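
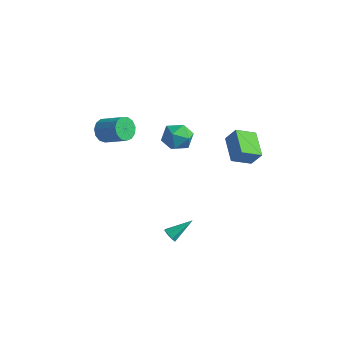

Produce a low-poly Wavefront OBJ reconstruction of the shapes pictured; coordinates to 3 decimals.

v 3.502 -0.246 1.176
v 2.262 0.947 1.706
v 4.22 0.786 0.537
v 2.98 1.978 1.068
v 4.1 -0.058 2.152
v 2.86 1.134 2.683
v 4.818 0.973 1.514
v 3.578 2.166 2.044
v -4.572 -1.647 0.735
v -4.145 -1.633 0.012
v -2.641 -1.538 0.902
v -3.068 -1.553 1.625
v -4.238 -1.182 0.121
v -2.734 -1.087 1.011
v -4.437 -0.879 0.425
v -2.933 -0.784 1.315
v -4.679 -0.819 0.827
v -3.175 -0.725 1.717
v -4.887 -1.023 1.2
v -3.383 -0.928 2.091
v -4.995 -1.425 1.426
v -3.491 -1.33 2.316
v -4.969 -1.898 1.432
v -3.465 -1.803 2.322
v -4.816 -2.291 1.217
v -3.313 -2.196 2.107
v -4.587 -2.48 0.848
v -3.083 -2.385 1.739
v -4.352 -2.404 0.444
v -2.848 -2.309 1.334
v -4.187 -2.089 0.132
v -2.684 -1.994 1.022
v -2.193 2.609 -0.617
v -1.124 2.566 -0.785
v -2.296 0.874 -0.835
v -1.227 0.831 -1.003
v -1.612 1.068 -0.019
v -1.547 2.141 0.116
v -1.873 1.299 -1.736
v -1.808 2.372 -1.601
v -0.926 1.757 -1.477
v -0.764 1.614 -0.415
v -2.656 1.826 -1.205
v -2.494 1.683 -0.143
v 1.587 -3.549 -4.382
v 1.886 -3.423 -4.801
v 2.313 -2.331 -3.498
v 1.536 -3.219 -4.794
v 1.215 -3.208 -4.545
v 1.113 -3.397 -4.201
v 1.288 -3.675 -3.963
v 1.639 -3.878 -3.97
v 1.959 -3.889 -4.219
v 2.062 -3.7 -4.563
f 2 4 1
f 5 2 1
f 1 4 3
f 3 5 1
f 2 8 4
f 6 2 5
f 6 8 2
f 4 8 3
f 7 5 3
f 3 8 7
f 7 6 5
f 8 6 7
f 10 9 13
f 10 13 11
f 11 13 14
f 11 14 12
f 13 9 15
f 13 15 14
f 14 15 16
f 14 16 12
f 15 9 17
f 15 17 16
f 16 17 18
f 16 18 12
f 17 9 19
f 17 19 18
f 18 19 20
f 18 20 12
f 19 9 21
f 19 21 20
f 20 21 22
f 20 22 12
f 21 9 23
f 21 23 22
f 22 23 24
f 22 24 12
f 23 9 25
f 23 25 24
f 24 25 26
f 24 26 12
f 25 9 27
f 25 27 26
f 26 27 28
f 26 28 12
f 27 9 29
f 27 29 28
f 28 29 30
f 28 30 12
f 29 9 31
f 29 31 30
f 30 31 32
f 30 32 12
f 31 9 10
f 31 10 32
f 32 10 11
f 32 11 12
f 33 44 38
f 33 38 34
f 33 34 40
f 33 40 43
f 33 43 44
f 34 38 42
f 38 44 37
f 44 43 35
f 43 40 39
f 40 34 41
f 36 42 37
f 36 37 35
f 36 35 39
f 36 39 41
f 36 41 42
f 37 42 38
f 35 37 44
f 39 35 43
f 41 39 40
f 42 41 34
f 46 45 48
f 46 48 47
f 48 45 49
f 48 49 47
f 49 45 50
f 49 50 47
f 50 45 51
f 50 51 47
f 51 45 52
f 51 52 47
f 52 45 53
f 52 53 47
f 53 45 54
f 53 54 47
f 54 45 46
f 54 46 47



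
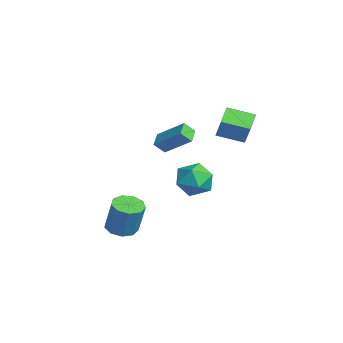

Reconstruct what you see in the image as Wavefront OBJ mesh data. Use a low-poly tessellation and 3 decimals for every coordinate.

v -0.111 1.869 2.077
v -1.13 2.478 2.653
v 0.489 3.278 1.648
v -0.531 3.887 2.224
v 0.651 1.933 3.356
v -0.369 2.542 3.932
v 1.25 3.342 2.927
v 0.231 3.951 3.503
v -1.201 -2.98 -4.654
v -0.615 -3.698 -4.733
v -0.033 -3.437 -2.785
v -0.619 -2.72 -2.706
v -0.32 -3.158 -4.894
v 0.262 -2.897 -2.945
v -0.437 -2.534 -4.942
v 0.145 -2.274 -2.994
v -0.912 -2.12 -4.856
v -0.33 -1.859 -2.907
v -1.522 -2.108 -4.675
v -0.94 -1.847 -2.727
v -1.982 -2.504 -4.485
v -1.4 -2.243 -2.536
v -2.076 -3.123 -4.374
v -1.494 -2.863 -2.425
v -1.761 -3.676 -4.394
v -1.179 -3.415 -2.446
v -1.184 -3.903 -4.536
v -0.602 -3.642 -2.587
v -0.243 -0.833 1.093
v -0.26 -1.434 1.708
v -1.034 -0.433 1.461
v -1.051 -1.034 2.076
v 0.871 0.314 2.244
v 0.854 -0.287 2.859
v 0.08 0.714 2.612
v 0.063 0.113 3.227
v -3.637 1.468 -2.146
v -2.925 2.468 -2.226
v -2.015 0.312 -2.154
v -1.303 1.312 -2.234
v -1.928 1.083 -1.199
v -2.93 1.797 -1.194
v -2.01 0.983 -3.186
v -3.012 1.697 -3.181
v -1.919 2.168 -2.868
v -1.869 2.23 -1.641
v -3.071 0.55 -2.739
v -3.021 0.612 -1.512
f 2 4 1
f 5 2 1
f 1 4 3
f 3 5 1
f 2 8 4
f 6 2 5
f 6 8 2
f 4 8 3
f 7 5 3
f 3 8 7
f 7 6 5
f 8 6 7
f 10 9 13
f 10 13 11
f 11 13 14
f 11 14 12
f 13 9 15
f 13 15 14
f 14 15 16
f 14 16 12
f 15 9 17
f 15 17 16
f 16 17 18
f 16 18 12
f 17 9 19
f 17 19 18
f 18 19 20
f 18 20 12
f 19 9 21
f 19 21 20
f 20 21 22
f 20 22 12
f 21 9 23
f 21 23 22
f 22 23 24
f 22 24 12
f 23 9 25
f 23 25 24
f 24 25 26
f 24 26 12
f 25 9 27
f 25 27 26
f 26 27 28
f 26 28 12
f 27 9 10
f 27 10 28
f 28 10 11
f 28 11 12
f 30 32 29
f 33 30 29
f 29 32 31
f 31 33 29
f 30 36 32
f 34 30 33
f 34 36 30
f 32 36 31
f 35 33 31
f 31 36 35
f 35 34 33
f 36 34 35
f 37 48 42
f 37 42 38
f 37 38 44
f 37 44 47
f 37 47 48
f 38 42 46
f 42 48 41
f 48 47 39
f 47 44 43
f 44 38 45
f 40 46 41
f 40 41 39
f 40 39 43
f 40 43 45
f 40 45 46
f 41 46 42
f 39 41 48
f 43 39 47
f 45 43 44
f 46 45 38



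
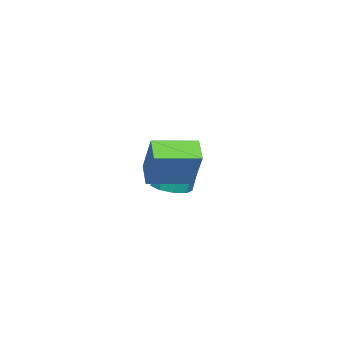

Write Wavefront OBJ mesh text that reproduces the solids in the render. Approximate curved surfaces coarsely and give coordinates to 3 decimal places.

v -2.494 1.991 -3.95
v -2.05 1.469 -3.811
v -2.221 1.706 -2.371
v -2.666 2.229 -2.51
v -1.81 1.881 -3.851
v -1.982 2.119 -2.41
v -1.891 2.345 -3.937
v -2.062 2.583 -2.496
v -2.254 2.644 -4.029
v -2.425 2.881 -2.589
v -2.729 2.637 -4.085
v -2.9 2.874 -2.644
v -3.095 2.328 -4.077
v -3.266 2.565 -2.637
v -3.18 1.861 -4.01
v -3.351 2.099 -2.57
v -2.944 1.456 -3.915
v -3.115 1.693 -2.475
v -2.498 1.3 -3.837
v -2.669 1.538 -2.396
v 1.134 2.791 -2.454
v 0.53 2.411 -1.974
v 0.304 3.989 -2.551
v -0.3 3.608 -2.071
v 1.84 3.392 -1.089
v 1.236 3.011 -0.609
v 1.01 4.589 -1.186
v 0.406 4.209 -0.706
f 2 1 5
f 2 5 3
f 3 5 6
f 3 6 4
f 5 1 7
f 5 7 6
f 6 7 8
f 6 8 4
f 7 1 9
f 7 9 8
f 8 9 10
f 8 10 4
f 9 1 11
f 9 11 10
f 10 11 12
f 10 12 4
f 11 1 13
f 11 13 12
f 12 13 14
f 12 14 4
f 13 1 15
f 13 15 14
f 14 15 16
f 14 16 4
f 15 1 17
f 15 17 16
f 16 17 18
f 16 18 4
f 17 1 19
f 17 19 18
f 18 19 20
f 18 20 4
f 19 1 2
f 19 2 20
f 20 2 3
f 20 3 4
f 22 24 21
f 25 22 21
f 21 24 23
f 23 25 21
f 22 28 24
f 26 22 25
f 26 28 22
f 24 28 23
f 27 25 23
f 23 28 27
f 27 26 25
f 28 26 27



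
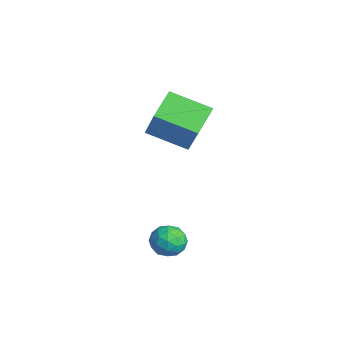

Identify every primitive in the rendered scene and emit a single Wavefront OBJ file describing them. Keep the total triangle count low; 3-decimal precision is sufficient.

v 1.044 0.073 -0.079
v 1.657 -0.174 0.389
v 1.383 -0.806 -0.989
v 1.996 -1.053 -0.521
v 1.232 -1.204 -0.3
v 1.022 -0.661 0.262
v 2.018 -0.319 -0.862
v 1.808 0.224 -0.3
v 2.259 -0.417 -0.095
v 1.773 -0.964 0.252
v 1.267 -0.016 -0.852
v 0.781 -0.563 -0.505
v 1.32 0.027 0.235
v 1.72 -1.007 -0.835
v 1.27 -1.095 -0.705
v 1.63 -1.241 -0.43
v 0.947 -0.259 0.16
v 1.308 -0.405 0.435
v 1.058 -1.01 0.03
v 1.732 -0.575 -1.035
v 2.093 -0.721 -0.76
v 1.41 0.261 -0.17
v 1.77 0.115 0.105
v 1.982 0.03 -0.63
v 2.034 -0.261 0.225
v 2.234 -0.778 -0.309
v 2.247 -0.347 -0.51
v 2.124 -0.027 -0.179
v 1.749 -0.583 0.429
v 1.948 -1.1 -0.106
v 1.499 -1.188 0.024
v 1.376 -0.869 0.355
v 2.103 -0.725 0.145
v 1.092 0.12 -0.494
v 1.291 -0.397 -1.029
v 1.664 -0.111 -0.955
v 1.541 0.208 -0.624
v 0.806 -0.202 -0.291
v 1.006 -0.719 -0.825
v 0.916 -0.953 -0.421
v 0.793 -0.633 -0.09
v 0.937 -0.255 -0.745
v -2.487 1.836 2.047
v -3.563 0.314 2.772
v -3.475 2.861 2.733
v -4.55 1.338 3.459
v -1.31 1.822 3.761
v -2.385 0.299 4.487
v -2.297 2.846 4.448
v -3.373 1.324 5.173
f 1 38 17
f 38 12 41
f 17 41 6
f 38 41 17
f 1 17 13
f 17 6 18
f 13 18 2
f 17 18 13
f 1 13 22
f 13 2 23
f 22 23 8
f 13 23 22
f 1 22 34
f 22 8 37
f 34 37 11
f 22 37 34
f 1 34 38
f 34 11 42
f 38 42 12
f 34 42 38
f 2 18 29
f 18 6 32
f 29 32 10
f 18 32 29
f 6 41 19
f 41 12 40
f 19 40 5
f 41 40 19
f 12 42 39
f 42 11 35
f 39 35 3
f 42 35 39
f 11 37 36
f 37 8 24
f 36 24 7
f 37 24 36
f 8 23 28
f 23 2 25
f 28 25 9
f 23 25 28
f 4 30 16
f 30 10 31
f 16 31 5
f 30 31 16
f 4 16 14
f 16 5 15
f 14 15 3
f 16 15 14
f 4 14 21
f 14 3 20
f 21 20 7
f 14 20 21
f 4 21 26
f 21 7 27
f 26 27 9
f 21 27 26
f 4 26 30
f 26 9 33
f 30 33 10
f 26 33 30
f 5 31 19
f 31 10 32
f 19 32 6
f 31 32 19
f 3 15 39
f 15 5 40
f 39 40 12
f 15 40 39
f 7 20 36
f 20 3 35
f 36 35 11
f 20 35 36
f 9 27 28
f 27 7 24
f 28 24 8
f 27 24 28
f 10 33 29
f 33 9 25
f 29 25 2
f 33 25 29
f 44 46 43
f 47 44 43
f 43 46 45
f 45 47 43
f 44 50 46
f 48 44 47
f 48 50 44
f 46 50 45
f 49 47 45
f 45 50 49
f 49 48 47
f 50 48 49



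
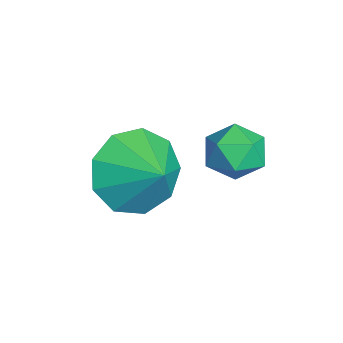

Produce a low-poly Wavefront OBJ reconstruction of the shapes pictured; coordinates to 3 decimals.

v 2.366 -4.209 -2.108
v 3.045 -4.694 -2.677
v 3.174 -3.731 -1.552
v 2.885 -4.087 -2.966
v 2.482 -3.537 -2.853
v 2.025 -3.302 -2.392
v 1.728 -3.491 -1.797
v 1.729 -4.016 -1.348
v 2.029 -4.631 -1.254
v 2.487 -5.049 -1.56
v 2.888 -5.074 -2.122
v 3.195 -2.421 -0.382
v 3.607 -1.936 -0.197
v 4.033 -3.064 -0.563
v 4.445 -2.579 -0.378
v 4.056 -2.872 0.071
v 3.538 -2.474 0.183
v 4.102 -2.526 -0.943
v 3.584 -2.128 -0.831
v 4.168 -2.001 -0.544
v 4.139 -2.215 0.082
v 3.501 -2.785 -0.842
v 3.472 -2.999 -0.216
f 2 1 4
f 2 4 3
f 4 1 5
f 4 5 3
f 5 1 6
f 5 6 3
f 6 1 7
f 6 7 3
f 7 1 8
f 7 8 3
f 8 1 9
f 8 9 3
f 9 1 10
f 9 10 3
f 10 1 11
f 10 11 3
f 11 1 2
f 11 2 3
f 12 23 17
f 12 17 13
f 12 13 19
f 12 19 22
f 12 22 23
f 13 17 21
f 17 23 16
f 23 22 14
f 22 19 18
f 19 13 20
f 15 21 16
f 15 16 14
f 15 14 18
f 15 18 20
f 15 20 21
f 16 21 17
f 14 16 23
f 18 14 22
f 20 18 19
f 21 20 13



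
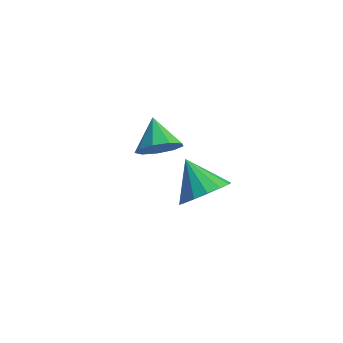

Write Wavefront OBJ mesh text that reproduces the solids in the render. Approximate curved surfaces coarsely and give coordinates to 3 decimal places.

v 0.609 0.42 2.24
v 1.084 0.972 2.768
v -0.489 0.54 3.1
v 0.873 1.251 2.461
v 0.592 1.308 2.094
v 0.315 1.126 1.766
v 0.117 0.756 1.565
v 0.05 0.295 1.545
v 0.134 -0.132 1.711
v 0.344 -0.412 2.019
v 0.626 -0.468 2.385
v 0.903 -0.287 2.713
v 1.101 0.084 2.914
v 1.167 0.544 2.934
v -3.269 1.767 0.571
v -2.781 1.807 1.254
v -4.231 2.273 1.229
v -2.734 2.292 0.95
v -2.937 2.532 0.469
v -3.295 2.413 0.035
v -3.641 1.992 -0.147
v -3.813 1.466 0.007
v -3.731 1.081 0.425
v -3.432 1.016 0.911
v -3.057 1.303 1.239
f 2 1 4
f 2 4 3
f 4 1 5
f 4 5 3
f 5 1 6
f 5 6 3
f 6 1 7
f 6 7 3
f 7 1 8
f 7 8 3
f 8 1 9
f 8 9 3
f 9 1 10
f 9 10 3
f 10 1 11
f 10 11 3
f 11 1 12
f 11 12 3
f 12 1 13
f 12 13 3
f 13 1 14
f 13 14 3
f 14 1 2
f 14 2 3
f 16 15 18
f 16 18 17
f 18 15 19
f 18 19 17
f 19 15 20
f 19 20 17
f 20 15 21
f 20 21 17
f 21 15 22
f 21 22 17
f 22 15 23
f 22 23 17
f 23 15 24
f 23 24 17
f 24 15 25
f 24 25 17
f 25 15 16
f 25 16 17



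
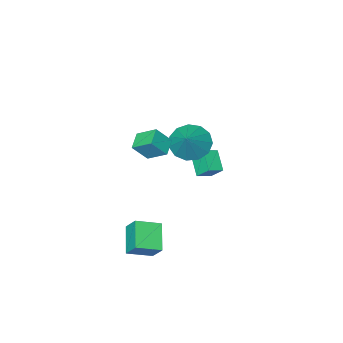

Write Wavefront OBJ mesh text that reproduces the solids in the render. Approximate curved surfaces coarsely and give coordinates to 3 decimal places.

v 0.361 0.877 2.979
v -0.027 1.689 3.558
v 0.979 1.382 2.687
v 0.591 2.194 3.265
v 0.949 0.606 3.755
v 0.561 1.418 4.333
v 1.567 1.111 3.462
v 1.179 1.923 4.041
v -4.3 -1.515 -1.322
v -4.495 -0.919 -0.663
v -3.945 -0.661 -1.989
v -4.14 -0.065 -1.329
v -3.56 -1.595 -1.031
v -3.755 -0.999 -0.371
v -3.205 -0.741 -1.697
v -3.4 -0.145 -1.038
v 0.747 1.36 -1.975
v 0.718 1.986 -1.196
v 1.441 2.319 -2.721
v 1.412 2.946 -1.942
v 1.788 0.914 -1.578
v 1.759 1.541 -0.799
v 2.482 1.874 -2.324
v 2.453 2.5 -1.545
v -2.413 -0.171 1.241
v -1.635 -0.236 0.682
v -1.607 0.571 2.279
v -1.883 0.225 0.546
v -2.3 0.56 0.629
v -2.752 0.663 0.907
v -3.097 0.501 1.291
v -3.225 0.125 1.659
v -3.095 -0.344 1.895
v -2.749 -0.759 1.922
v -2.296 -0.987 1.734
v -1.881 -0.956 1.389
v -1.634 -0.676 0.997
f 2 4 1
f 5 2 1
f 1 4 3
f 3 5 1
f 2 8 4
f 6 2 5
f 6 8 2
f 4 8 3
f 7 5 3
f 3 8 7
f 7 6 5
f 8 6 7
f 10 12 9
f 13 10 9
f 9 12 11
f 11 13 9
f 10 16 12
f 14 10 13
f 14 16 10
f 12 16 11
f 15 13 11
f 11 16 15
f 15 14 13
f 16 14 15
f 18 20 17
f 21 18 17
f 17 20 19
f 19 21 17
f 18 24 20
f 22 18 21
f 22 24 18
f 20 24 19
f 23 21 19
f 19 24 23
f 23 22 21
f 24 22 23
f 26 25 28
f 26 28 27
f 28 25 29
f 28 29 27
f 29 25 30
f 29 30 27
f 30 25 31
f 30 31 27
f 31 25 32
f 31 32 27
f 32 25 33
f 32 33 27
f 33 25 34
f 33 34 27
f 34 25 35
f 34 35 27
f 35 25 36
f 35 36 27
f 36 25 37
f 36 37 27
f 37 25 26
f 37 26 27



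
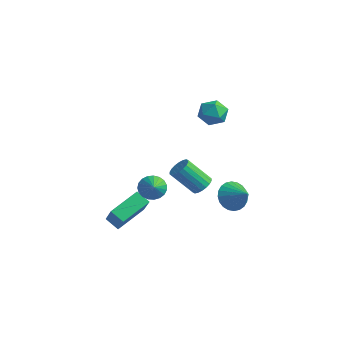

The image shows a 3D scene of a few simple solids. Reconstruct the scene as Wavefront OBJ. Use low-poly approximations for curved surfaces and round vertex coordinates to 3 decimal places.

v 2.305 3.011 -4.184
v 2.798 2.573 -4.988
v 3.595 2.869 -3.316
v 2.882 2.965 -5.048
v 2.878 3.365 -4.977
v 2.787 3.71 -4.784
v 2.622 3.949 -4.501
v 2.41 4.046 -4.169
v 2.181 3.984 -3.839
v 1.972 3.775 -3.562
v 1.813 3.449 -3.379
v 1.729 3.057 -3.319
v 1.733 2.657 -3.391
v 1.824 2.312 -3.583
v 1.989 2.073 -3.866
v 2.201 1.976 -4.198
v 2.43 2.038 -4.528
v 2.639 2.247 -4.805
v 0.432 -4.388 -3.991
v -0.377 -4.519 -3.472
v 0.59 -2.507 -3.272
v -0.219 -2.638 -2.754
v 1.519 -5.062 -2.466
v 0.71 -5.193 -1.948
v 1.677 -3.181 -1.748
v 0.868 -3.312 -1.229
v 1.663 -2.94 -0.711
v 2.055 -3.21 -1.367
v 2.437 -3.62 0.031
v 2.228 -2.931 -1.292
v 2.303 -2.653 -1.116
v 2.267 -2.426 -0.871
v 2.128 -2.287 -0.598
v 1.907 -2.261 -0.344
v 1.645 -2.352 -0.154
v 1.385 -2.546 -0.061
v 1.174 -2.807 -0.079
v 1.047 -3.092 -0.207
v 1.026 -3.35 -0.423
v 1.116 -3.537 -0.688
v 1.3 -3.622 -0.957
v 1.547 -3.588 -1.183
v 1.814 -3.443 -1.329
v 1.221 1.89 3.29
v 1.789 2.137 4.005
v 2.291 0.923 2.775
v 2.859 1.17 3.49
v 2.072 0.672 3.661
v 1.411 1.27 3.979
v 2.669 1.79 2.801
v 2.008 2.388 3.119
v 2.684 2.076 3.703
v 2.315 1.385 4.235
v 1.765 1.675 2.545
v 1.396 0.984 3.077
v 0.545 2.356 -3.772
v 1.136 2.333 -3.345
v 0.046 1.541 -1.88
v -0.545 1.564 -2.308
v 1.011 2.625 -3.279
v -0.079 1.834 -1.815
v 0.794 2.865 -3.312
v -0.296 2.073 -1.847
v 0.528 3.003 -3.436
v -0.563 2.212 -1.971
v 0.264 3.013 -3.626
v -0.826 2.222 -2.161
v 0.057 2.893 -3.845
v -1.034 2.102 -2.381
v -0.054 2.667 -4.05
v -1.144 1.876 -2.586
v -0.046 2.379 -4.2
v -1.136 1.587 -2.735
v 0.079 2.086 -4.265
v -1.011 1.295 -2.801
v 0.296 1.847 -4.233
v -0.794 1.055 -2.768
v 0.563 1.708 -4.109
v -0.528 0.917 -2.644
v 0.826 1.698 -3.919
v -0.264 0.907 -2.454
v 1.034 1.818 -3.699
v -0.057 1.027 -2.235
v 1.144 2.044 -3.494
v 0.054 1.253 -2.03
f 2 1 4
f 2 4 3
f 4 1 5
f 4 5 3
f 5 1 6
f 5 6 3
f 6 1 7
f 6 7 3
f 7 1 8
f 7 8 3
f 8 1 9
f 8 9 3
f 9 1 10
f 9 10 3
f 10 1 11
f 10 11 3
f 11 1 12
f 11 12 3
f 12 1 13
f 12 13 3
f 13 1 14
f 13 14 3
f 14 1 15
f 14 15 3
f 15 1 16
f 15 16 3
f 16 1 17
f 16 17 3
f 17 1 18
f 17 18 3
f 18 1 2
f 18 2 3
f 20 22 19
f 23 20 19
f 19 22 21
f 21 23 19
f 20 26 22
f 24 20 23
f 24 26 20
f 22 26 21
f 25 23 21
f 21 26 25
f 25 24 23
f 26 24 25
f 28 27 30
f 28 30 29
f 30 27 31
f 30 31 29
f 31 27 32
f 31 32 29
f 32 27 33
f 32 33 29
f 33 27 34
f 33 34 29
f 34 27 35
f 34 35 29
f 35 27 36
f 35 36 29
f 36 27 37
f 36 37 29
f 37 27 38
f 37 38 29
f 38 27 39
f 38 39 29
f 39 27 40
f 39 40 29
f 40 27 41
f 40 41 29
f 41 27 42
f 41 42 29
f 42 27 43
f 42 43 29
f 43 27 28
f 43 28 29
f 44 55 49
f 44 49 45
f 44 45 51
f 44 51 54
f 44 54 55
f 45 49 53
f 49 55 48
f 55 54 46
f 54 51 50
f 51 45 52
f 47 53 48
f 47 48 46
f 47 46 50
f 47 50 52
f 47 52 53
f 48 53 49
f 46 48 55
f 50 46 54
f 52 50 51
f 53 52 45
f 57 56 60
f 57 60 58
f 58 60 61
f 58 61 59
f 60 56 62
f 60 62 61
f 61 62 63
f 61 63 59
f 62 56 64
f 62 64 63
f 63 64 65
f 63 65 59
f 64 56 66
f 64 66 65
f 65 66 67
f 65 67 59
f 66 56 68
f 66 68 67
f 67 68 69
f 67 69 59
f 68 56 70
f 68 70 69
f 69 70 71
f 69 71 59
f 70 56 72
f 70 72 71
f 71 72 73
f 71 73 59
f 72 56 74
f 72 74 73
f 73 74 75
f 73 75 59
f 74 56 76
f 74 76 75
f 75 76 77
f 75 77 59
f 76 56 78
f 76 78 77
f 77 78 79
f 77 79 59
f 78 56 80
f 78 80 79
f 79 80 81
f 79 81 59
f 80 56 82
f 80 82 81
f 81 82 83
f 81 83 59
f 82 56 84
f 82 84 83
f 83 84 85
f 83 85 59
f 84 56 57
f 84 57 85
f 85 57 58
f 85 58 59



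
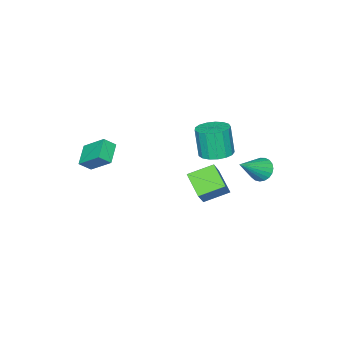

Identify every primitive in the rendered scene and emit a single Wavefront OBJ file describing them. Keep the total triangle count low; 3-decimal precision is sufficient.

v -2.332 -0.197 -4.608
v -2.891 -1.467 -3.716
v -3.523 0.744 -4.014
v -4.082 -0.527 -3.122
v -1.278 0.287 -3.258
v -1.837 -0.984 -2.366
v -2.469 1.227 -2.664
v -3.028 -0.043 -1.772
v -4.712 1.944 -2.202
v -4.324 1.573 -2.809
v -3.088 1.676 -0.998
v -4.236 1.895 -2.856
v -4.23 2.225 -2.79
v -4.308 2.507 -2.622
v -4.456 2.691 -2.382
v -4.648 2.746 -2.111
v -4.851 2.663 -1.855
v -5.03 2.455 -1.66
v -5.154 2.159 -1.558
v -5.202 1.825 -1.568
v -5.165 1.513 -1.688
v -5.05 1.274 -1.896
v -4.876 1.152 -2.157
v -4.674 1.167 -2.427
v -4.479 1.316 -2.657
v 2.799 -4.291 1.015
v 2.665 -2.955 2.106
v 2.273 -3.894 0.463
v 2.138 -2.558 1.554
v 3.862 -3.702 0.426
v 3.727 -2.366 1.517
v 3.335 -3.305 -0.126
v 3.201 -1.969 0.965
v -1.547 1.303 0.616
v -0.595 1.117 0.652
v -0.742 0.711 2.44
v -1.693 0.897 2.404
v -0.624 1.569 0.752
v -0.771 1.163 2.541
v -0.864 1.961 0.821
v -1.011 1.555 2.61
v -1.26 2.201 0.843
v -1.407 1.795 2.632
v -1.722 2.236 0.813
v -1.869 1.83 2.602
v -2.144 2.057 0.738
v -2.291 1.651 2.527
v -2.429 1.706 0.635
v -2.576 1.3 2.423
v -2.512 1.262 0.527
v -2.658 0.856 2.316
v -2.373 0.827 0.44
v -2.52 0.421 2.228
v -2.046 0.502 0.393
v -2.192 0.096 2.181
v -1.603 0.36 0.397
v -1.75 -0.046 2.186
v -1.148 0.434 0.451
v -1.295 0.028 2.24
v -0.785 0.707 0.543
v -0.931 0.301 2.332
f 2 4 1
f 5 2 1
f 1 4 3
f 3 5 1
f 2 8 4
f 6 2 5
f 6 8 2
f 4 8 3
f 7 5 3
f 3 8 7
f 7 6 5
f 8 6 7
f 10 9 12
f 10 12 11
f 12 9 13
f 12 13 11
f 13 9 14
f 13 14 11
f 14 9 15
f 14 15 11
f 15 9 16
f 15 16 11
f 16 9 17
f 16 17 11
f 17 9 18
f 17 18 11
f 18 9 19
f 18 19 11
f 19 9 20
f 19 20 11
f 20 9 21
f 20 21 11
f 21 9 22
f 21 22 11
f 22 9 23
f 22 23 11
f 23 9 24
f 23 24 11
f 24 9 25
f 24 25 11
f 25 9 10
f 25 10 11
f 27 29 26
f 30 27 26
f 26 29 28
f 28 30 26
f 27 33 29
f 31 27 30
f 31 33 27
f 29 33 28
f 32 30 28
f 28 33 32
f 32 31 30
f 33 31 32
f 35 34 38
f 35 38 36
f 36 38 39
f 36 39 37
f 38 34 40
f 38 40 39
f 39 40 41
f 39 41 37
f 40 34 42
f 40 42 41
f 41 42 43
f 41 43 37
f 42 34 44
f 42 44 43
f 43 44 45
f 43 45 37
f 44 34 46
f 44 46 45
f 45 46 47
f 45 47 37
f 46 34 48
f 46 48 47
f 47 48 49
f 47 49 37
f 48 34 50
f 48 50 49
f 49 50 51
f 49 51 37
f 50 34 52
f 50 52 51
f 51 52 53
f 51 53 37
f 52 34 54
f 52 54 53
f 53 54 55
f 53 55 37
f 54 34 56
f 54 56 55
f 55 56 57
f 55 57 37
f 56 34 58
f 56 58 57
f 57 58 59
f 57 59 37
f 58 34 60
f 58 60 59
f 59 60 61
f 59 61 37
f 60 34 35
f 60 35 61
f 61 35 36
f 61 36 37



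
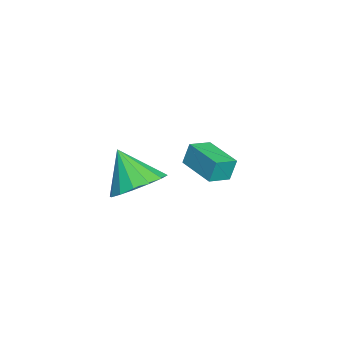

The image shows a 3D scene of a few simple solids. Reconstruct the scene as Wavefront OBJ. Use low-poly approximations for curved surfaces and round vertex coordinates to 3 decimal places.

v -0.396 -2.074 -0.035
v -0.512 -1.847 0.859
v -1.056 -1.451 -0.279
v -1.172 -1.224 0.615
v 0.712 -0.956 -0.175
v 0.596 -0.729 0.719
v 0.052 -0.333 -0.419
v -0.064 -0.106 0.475
v 3.533 -2.856 1.233
v 4.49 -2.812 1.687
v 2.947 -3.684 2.547
v 4.231 -2.359 1.857
v 3.785 -2.039 1.86
v 3.271 -1.938 1.695
v 2.828 -2.083 1.406
v 2.574 -2.435 1.07
v 2.576 -2.9 0.779
v 2.835 -3.353 0.609
v 3.281 -3.673 0.606
v 3.794 -3.774 0.771
v 4.238 -3.629 1.06
v 4.492 -3.277 1.396
f 2 4 1
f 5 2 1
f 1 4 3
f 3 5 1
f 2 8 4
f 6 2 5
f 6 8 2
f 4 8 3
f 7 5 3
f 3 8 7
f 7 6 5
f 8 6 7
f 10 9 12
f 10 12 11
f 12 9 13
f 12 13 11
f 13 9 14
f 13 14 11
f 14 9 15
f 14 15 11
f 15 9 16
f 15 16 11
f 16 9 17
f 16 17 11
f 17 9 18
f 17 18 11
f 18 9 19
f 18 19 11
f 19 9 20
f 19 20 11
f 20 9 21
f 20 21 11
f 21 9 22
f 21 22 11
f 22 9 10
f 22 10 11



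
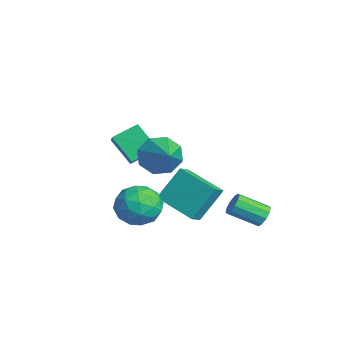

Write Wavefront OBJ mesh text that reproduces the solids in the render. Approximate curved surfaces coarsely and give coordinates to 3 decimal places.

v 0.246 0.795 -2.488
v 0.746 0.266 -2.05
v 0.071 1.914 -0.938
v 0.571 1.385 -0.5
v 1.909 1.875 -3.08
v 2.409 1.346 -2.642
v 1.734 2.994 -1.53
v 2.234 2.465 -1.092
v 2.863 4.472 -2.756
v 3.425 4.379 -2.567
v 2.959 3.094 -1.815
v 2.397 3.188 -2.004
v 3.253 4.589 -2.315
v 2.786 3.304 -1.563
v 2.932 4.755 -2.231
v 2.465 3.47 -1.479
v 2.585 4.813 -2.348
v 2.118 3.528 -1.596
v 2.344 4.74 -2.62
v 1.877 3.456 -1.868
v 2.301 4.566 -2.945
v 1.835 3.281 -2.193
v 2.474 4.356 -3.197
v 2.007 3.071 -2.445
v 2.795 4.19 -3.281
v 2.328 2.905 -2.529
v 3.142 4.132 -3.164
v 2.675 2.847 -2.412
v 3.383 4.204 -2.892
v 2.916 2.92 -2.14
v 1.803 0.113 1.179
v 2.215 -0.318 0.338
v 3.677 -0.013 2.161
v 2.271 0.469 0.333
v 2.053 1.047 0.822
v 1.688 1.078 1.521
v 1.391 0.544 2.019
v 1.335 -0.243 2.025
v 1.553 -0.821 1.535
v 1.917 -0.852 0.836
v -2.402 -0.04 -1.574
v -3.312 -0.687 -0.414
v -2.506 1.168 -0.982
v -3.417 0.521 0.178
v -0.603 -0.461 -0.398
v -1.514 -1.108 0.762
v -0.708 0.747 0.194
v -1.618 0.1 1.354
v 3.025 -0.105 -1.022
v 3.448 -0.82 -0.263
v 2.272 -1.5 -1.917
v 2.695 -2.215 -1.158
v 1.873 -1.506 -0.865
v 2.338 -0.643 -0.312
v 3.382 -1.677 -1.868
v 3.847 -0.814 -1.315
v 3.669 -1.791 -0.786
v 2.736 -1.685 -0.166
v 2.984 -0.635 -2.014
v 2.051 -0.529 -1.394
v 3.303 -0.34 -0.564
v 2.417 -1.98 -1.616
v 1.934 -1.563 -1.443
v 2.183 -1.983 -0.997
v 2.65 -0.236 -0.593
v 2.899 -0.656 -0.147
v 1.973 -1.059 -0.5
v 2.821 -1.664 -2.033
v 3.07 -2.084 -1.587
v 3.537 -0.337 -1.183
v 3.786 -0.757 -0.737
v 3.747 -1.261 -1.68
v 3.681 -1.331 -0.426
v 3.239 -2.151 -0.951
v 3.642 -1.835 -1.369
v 3.916 -1.328 -1.044
v 3.133 -1.269 -0.061
v 2.69 -2.089 -0.587
v 2.207 -1.672 -0.415
v 2.48 -1.165 -0.09
v 3.263 -1.84 -0.369
v 3.03 -0.231 -1.593
v 2.587 -1.051 -2.119
v 3.24 -1.155 -2.09
v 3.513 -0.648 -1.765
v 2.481 -0.169 -1.229
v 2.039 -0.989 -1.754
v 1.804 -0.992 -1.136
v 2.078 -0.485 -0.811
v 2.457 -0.48 -1.811
f 2 4 1
f 5 2 1
f 1 4 3
f 3 5 1
f 2 8 4
f 6 2 5
f 6 8 2
f 4 8 3
f 7 5 3
f 3 8 7
f 7 6 5
f 8 6 7
f 10 9 13
f 10 13 11
f 11 13 14
f 11 14 12
f 13 9 15
f 13 15 14
f 14 15 16
f 14 16 12
f 15 9 17
f 15 17 16
f 16 17 18
f 16 18 12
f 17 9 19
f 17 19 18
f 18 19 20
f 18 20 12
f 19 9 21
f 19 21 20
f 20 21 22
f 20 22 12
f 21 9 23
f 21 23 22
f 22 23 24
f 22 24 12
f 23 9 25
f 23 25 24
f 24 25 26
f 24 26 12
f 25 9 27
f 25 27 26
f 26 27 28
f 26 28 12
f 27 9 29
f 27 29 28
f 28 29 30
f 28 30 12
f 29 9 10
f 29 10 30
f 30 10 11
f 30 11 12
f 32 31 34
f 32 34 33
f 34 31 35
f 34 35 33
f 35 31 36
f 35 36 33
f 36 31 37
f 36 37 33
f 37 31 38
f 37 38 33
f 38 31 39
f 38 39 33
f 39 31 40
f 39 40 33
f 40 31 32
f 40 32 33
f 42 44 41
f 45 42 41
f 41 44 43
f 43 45 41
f 42 48 44
f 46 42 45
f 46 48 42
f 44 48 43
f 47 45 43
f 43 48 47
f 47 46 45
f 48 46 47
f 49 86 65
f 86 60 89
f 65 89 54
f 86 89 65
f 49 65 61
f 65 54 66
f 61 66 50
f 65 66 61
f 49 61 70
f 61 50 71
f 70 71 56
f 61 71 70
f 49 70 82
f 70 56 85
f 82 85 59
f 70 85 82
f 49 82 86
f 82 59 90
f 86 90 60
f 82 90 86
f 50 66 77
f 66 54 80
f 77 80 58
f 66 80 77
f 54 89 67
f 89 60 88
f 67 88 53
f 89 88 67
f 60 90 87
f 90 59 83
f 87 83 51
f 90 83 87
f 59 85 84
f 85 56 72
f 84 72 55
f 85 72 84
f 56 71 76
f 71 50 73
f 76 73 57
f 71 73 76
f 52 78 64
f 78 58 79
f 64 79 53
f 78 79 64
f 52 64 62
f 64 53 63
f 62 63 51
f 64 63 62
f 52 62 69
f 62 51 68
f 69 68 55
f 62 68 69
f 52 69 74
f 69 55 75
f 74 75 57
f 69 75 74
f 52 74 78
f 74 57 81
f 78 81 58
f 74 81 78
f 53 79 67
f 79 58 80
f 67 80 54
f 79 80 67
f 51 63 87
f 63 53 88
f 87 88 60
f 63 88 87
f 55 68 84
f 68 51 83
f 84 83 59
f 68 83 84
f 57 75 76
f 75 55 72
f 76 72 56
f 75 72 76
f 58 81 77
f 81 57 73
f 77 73 50
f 81 73 77



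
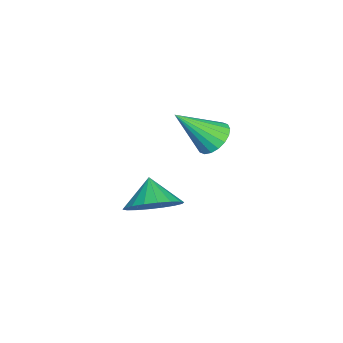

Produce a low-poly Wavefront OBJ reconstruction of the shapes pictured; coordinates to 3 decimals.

v -0.557 1.776 -1.086
v 0.089 1.804 -1.26
v -0.183 0.644 0.126
v 0.067 2.017 -1.053
v -0.078 2.183 -0.853
v -0.319 2.269 -0.699
v -0.607 2.257 -0.621
v -0.884 2.149 -0.636
v -1.097 1.968 -0.739
v -1.203 1.749 -0.911
v -1.181 1.536 -1.118
v -1.036 1.369 -1.318
v -0.795 1.284 -1.473
v -0.507 1.296 -1.55
v -0.23 1.403 -1.536
v -0.017 1.584 -1.432
v -0.22 -0.032 -4.285
v 0.178 0.584 -3.665
v -0.96 -0.308 -3.535
v -0.113 0.825 -3.864
v -0.426 0.896 -4.147
v -0.697 0.783 -4.457
v -0.874 0.509 -4.733
v -0.922 0.128 -4.92
v -0.83 -0.285 -4.981
v -0.617 -0.647 -4.905
v -0.326 -0.888 -4.706
v -0.013 -0.959 -4.423
v 0.258 -0.847 -4.113
v 0.435 -0.573 -3.838
v 0.483 -0.191 -3.65
v 0.391 0.221 -3.589
f 2 1 4
f 2 4 3
f 4 1 5
f 4 5 3
f 5 1 6
f 5 6 3
f 6 1 7
f 6 7 3
f 7 1 8
f 7 8 3
f 8 1 9
f 8 9 3
f 9 1 10
f 9 10 3
f 10 1 11
f 10 11 3
f 11 1 12
f 11 12 3
f 12 1 13
f 12 13 3
f 13 1 14
f 13 14 3
f 14 1 15
f 14 15 3
f 15 1 16
f 15 16 3
f 16 1 2
f 16 2 3
f 18 17 20
f 18 20 19
f 20 17 21
f 20 21 19
f 21 17 22
f 21 22 19
f 22 17 23
f 22 23 19
f 23 17 24
f 23 24 19
f 24 17 25
f 24 25 19
f 25 17 26
f 25 26 19
f 26 17 27
f 26 27 19
f 27 17 28
f 27 28 19
f 28 17 29
f 28 29 19
f 29 17 30
f 29 30 19
f 30 17 31
f 30 31 19
f 31 17 32
f 31 32 19
f 32 17 18
f 32 18 19



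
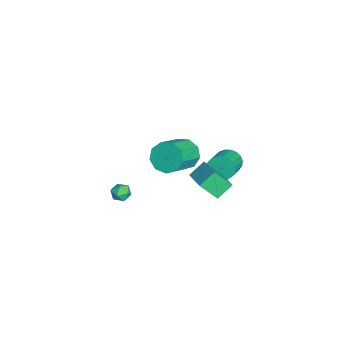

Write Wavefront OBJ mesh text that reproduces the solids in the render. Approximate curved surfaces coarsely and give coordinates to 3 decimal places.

v -3.544 0.687 -2.439
v -2.954 0.699 -3.367
v -1.305 -0.235 -2.329
v -1.896 -0.247 -1.401
v -2.838 1.334 -2.98
v -1.189 0.4 -1.942
v -3.052 1.666 -2.339
v -1.404 0.732 -1.302
v -3.497 1.54 -1.746
v -1.848 0.606 -0.709
v -3.964 1.015 -1.476
v -2.315 0.081 -0.439
v -4.234 0.337 -1.657
v -2.586 -0.597 -0.62
v -4.182 -0.178 -2.203
v -2.534 -1.112 -1.166
v -3.831 -0.288 -2.86
v -2.183 -1.222 -1.823
v -3.346 0.058 -3.319
v -1.698 -0.875 -2.282
v 3.3 1.219 1.592
v 2.774 1.994 2.31
v 3.361 2.192 0.587
v 2.834 2.966 1.305
v 5.106 1.814 2.275
v 4.579 2.588 2.993
v 5.166 2.786 1.27
v 4.64 3.561 1.988
v 0.283 -2.159 -2.927
v 0.694 -2.292 -2.424
v -0.014 -3.188 -2.956
v 0.397 -3.321 -2.453
v -0.146 -2.954 -2.351
v 0.038 -2.318 -2.332
v 0.642 -3.162 -3.048
v 0.826 -2.526 -3.029
v 0.915 -2.912 -2.499
v 0.429 -2.783 -2.068
v 0.251 -2.697 -3.312
v -0.235 -2.568 -2.881
v -0.163 3.32 -0.144
v 0.228 3.685 -0.778
v 1.834 3.266 -0.031
v 1.443 2.9 0.604
v 0.193 3.946 -0.556
v 1.798 3.527 0.192
v 0.096 4.099 -0.262
v 1.701 3.68 0.486
v -0.046 4.117 0.052
v 1.56 3.698 0.8
v -0.208 3.998 0.333
v 1.398 3.579 1.08
v -0.362 3.76 0.531
v 1.244 3.341 1.278
v -0.481 3.447 0.612
v 1.124 3.028 1.36
v -0.546 3.112 0.562
v 1.06 2.693 1.31
v -0.544 2.812 0.391
v 1.061 2.393 1.139
v -0.477 2.6 0.127
v 1.129 2.181 0.875
v -0.355 2.513 -0.184
v 1.251 2.094 0.564
v -0.199 2.565 -0.488
v 1.406 2.146 0.26
v -0.038 2.748 -0.732
v 1.567 2.328 0.016
v 0.102 3.029 -0.875
v 1.707 2.61 -0.127
v 0.196 3.361 -0.891
v 1.802 2.942 -0.143
f 2 1 5
f 2 5 3
f 3 5 6
f 3 6 4
f 5 1 7
f 5 7 6
f 6 7 8
f 6 8 4
f 7 1 9
f 7 9 8
f 8 9 10
f 8 10 4
f 9 1 11
f 9 11 10
f 10 11 12
f 10 12 4
f 11 1 13
f 11 13 12
f 12 13 14
f 12 14 4
f 13 1 15
f 13 15 14
f 14 15 16
f 14 16 4
f 15 1 17
f 15 17 16
f 16 17 18
f 16 18 4
f 17 1 19
f 17 19 18
f 18 19 20
f 18 20 4
f 19 1 2
f 19 2 20
f 20 2 3
f 20 3 4
f 22 24 21
f 25 22 21
f 21 24 23
f 23 25 21
f 22 28 24
f 26 22 25
f 26 28 22
f 24 28 23
f 27 25 23
f 23 28 27
f 27 26 25
f 28 26 27
f 29 40 34
f 29 34 30
f 29 30 36
f 29 36 39
f 29 39 40
f 30 34 38
f 34 40 33
f 40 39 31
f 39 36 35
f 36 30 37
f 32 38 33
f 32 33 31
f 32 31 35
f 32 35 37
f 32 37 38
f 33 38 34
f 31 33 40
f 35 31 39
f 37 35 36
f 38 37 30
f 42 41 45
f 42 45 43
f 43 45 46
f 43 46 44
f 45 41 47
f 45 47 46
f 46 47 48
f 46 48 44
f 47 41 49
f 47 49 48
f 48 49 50
f 48 50 44
f 49 41 51
f 49 51 50
f 50 51 52
f 50 52 44
f 51 41 53
f 51 53 52
f 52 53 54
f 52 54 44
f 53 41 55
f 53 55 54
f 54 55 56
f 54 56 44
f 55 41 57
f 55 57 56
f 56 57 58
f 56 58 44
f 57 41 59
f 57 59 58
f 58 59 60
f 58 60 44
f 59 41 61
f 59 61 60
f 60 61 62
f 60 62 44
f 61 41 63
f 61 63 62
f 62 63 64
f 62 64 44
f 63 41 65
f 63 65 64
f 64 65 66
f 64 66 44
f 65 41 67
f 65 67 66
f 66 67 68
f 66 68 44
f 67 41 69
f 67 69 68
f 68 69 70
f 68 70 44
f 69 41 71
f 69 71 70
f 70 71 72
f 70 72 44
f 71 41 42
f 71 42 72
f 72 42 43
f 72 43 44



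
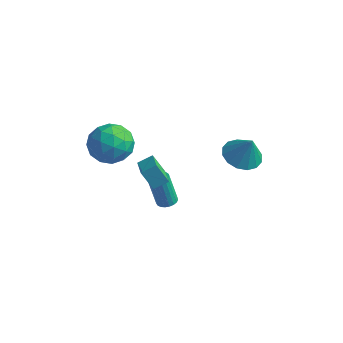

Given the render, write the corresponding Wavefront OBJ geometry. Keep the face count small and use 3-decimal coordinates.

v 0.541 1.566 -3.707
v 1.068 1.412 -3.595
v 0.645 1.26 -1.821
v 0.119 1.414 -1.933
v 1.079 1.643 -3.572
v 0.657 1.491 -1.798
v 0.998 1.861 -3.573
v 0.575 1.71 -1.799
v 0.838 2.028 -3.597
v 0.415 1.877 -1.823
v 0.626 2.115 -3.64
v 0.203 1.964 -1.866
v 0.4 2.107 -3.695
v -0.023 1.956 -1.921
v 0.198 2.006 -3.751
v -0.225 1.854 -1.977
v 0.056 1.828 -3.8
v -0.367 1.677 -2.026
v -0.003 1.605 -3.833
v -0.426 1.454 -2.059
v 0.033 1.375 -3.844
v -0.39 1.224 -2.071
v 0.157 1.178 -3.832
v -0.266 1.027 -2.058
v 0.347 1.049 -3.798
v -0.076 0.897 -2.024
v 0.571 1.008 -3.748
v 0.148 0.856 -1.974
v 0.79 1.064 -3.691
v 0.367 0.912 -1.917
v 0.965 1.207 -3.637
v 0.542 1.055 -1.863
v 3.559 3.699 0.051
v 4.47 4.085 -0.33
v 4.161 3.681 1.469
v 4.172 4.527 -0.198
v 3.711 4.747 0
v 3.208 4.686 0.213
v 2.8 4.361 0.382
v 2.595 3.858 0.462
v 2.649 3.313 0.433
v 2.946 2.871 0.301
v 3.408 2.651 0.102
v 3.91 2.712 -0.11
v 4.318 3.037 -0.279
v 4.523 3.54 -0.36
v -1.055 -1.804 3.641
v -0.417 -1.058 2.934
v 0.317 -3.182 3.426
v 0.955 -2.436 2.719
v 0.843 -2.202 3.9
v -0.005 -1.35 4.033
v -0.095 -2.89 2.327
v -0.943 -2.038 2.46
v 0.176 -1.729 2.122
v 0.756 -1.304 3.095
v -0.856 -2.936 3.265
v -0.276 -2.511 4.238
v -0.856 -1.31 3.307
v 0.756 -2.93 3.053
v 0.691 -2.792 3.748
v 1.066 -2.354 3.332
v -0.614 -1.482 3.952
v -0.239 -1.043 3.537
v 0.501 -1.716 4.105
v 0.139 -3.197 2.823
v 0.514 -2.758 2.408
v -1.166 -1.886 3.028
v -0.791 -1.448 2.612
v -0.601 -2.524 2.255
v -0.133 -1.266 2.414
v 0.674 -2.076 2.287
v 0.057 -2.343 2.057
v -0.442 -1.842 2.135
v 0.208 -1.016 2.985
v 1.014 -1.826 2.859
v 0.949 -1.689 3.553
v 0.45 -1.188 3.631
v 0.557 -1.411 2.508
v -1.114 -2.414 3.501
v -0.308 -3.224 3.375
v -0.55 -3.052 2.729
v -1.049 -2.551 2.807
v -0.774 -2.164 4.073
v 0.033 -2.974 3.946
v 0.342 -2.398 4.225
v -0.157 -1.897 4.303
v -0.657 -2.829 3.852
v 2.219 -1.797 0.684
v 1.601 -1.957 1.7
v 1.28 -0.832 0.265
v 0.662 -0.992 1.281
v 2.678 -1.188 1.059
v 2.06 -1.348 2.075
v 1.739 -0.223 0.64
v 1.121 -0.383 1.656
f 2 1 5
f 2 5 3
f 3 5 6
f 3 6 4
f 5 1 7
f 5 7 6
f 6 7 8
f 6 8 4
f 7 1 9
f 7 9 8
f 8 9 10
f 8 10 4
f 9 1 11
f 9 11 10
f 10 11 12
f 10 12 4
f 11 1 13
f 11 13 12
f 12 13 14
f 12 14 4
f 13 1 15
f 13 15 14
f 14 15 16
f 14 16 4
f 15 1 17
f 15 17 16
f 16 17 18
f 16 18 4
f 17 1 19
f 17 19 18
f 18 19 20
f 18 20 4
f 19 1 21
f 19 21 20
f 20 21 22
f 20 22 4
f 21 1 23
f 21 23 22
f 22 23 24
f 22 24 4
f 23 1 25
f 23 25 24
f 24 25 26
f 24 26 4
f 25 1 27
f 25 27 26
f 26 27 28
f 26 28 4
f 27 1 29
f 27 29 28
f 28 29 30
f 28 30 4
f 29 1 31
f 29 31 30
f 30 31 32
f 30 32 4
f 31 1 2
f 31 2 32
f 32 2 3
f 32 3 4
f 34 33 36
f 34 36 35
f 36 33 37
f 36 37 35
f 37 33 38
f 37 38 35
f 38 33 39
f 38 39 35
f 39 33 40
f 39 40 35
f 40 33 41
f 40 41 35
f 41 33 42
f 41 42 35
f 42 33 43
f 42 43 35
f 43 33 44
f 43 44 35
f 44 33 45
f 44 45 35
f 45 33 46
f 45 46 35
f 46 33 34
f 46 34 35
f 47 84 63
f 84 58 87
f 63 87 52
f 84 87 63
f 47 63 59
f 63 52 64
f 59 64 48
f 63 64 59
f 47 59 68
f 59 48 69
f 68 69 54
f 59 69 68
f 47 68 80
f 68 54 83
f 80 83 57
f 68 83 80
f 47 80 84
f 80 57 88
f 84 88 58
f 80 88 84
f 48 64 75
f 64 52 78
f 75 78 56
f 64 78 75
f 52 87 65
f 87 58 86
f 65 86 51
f 87 86 65
f 58 88 85
f 88 57 81
f 85 81 49
f 88 81 85
f 57 83 82
f 83 54 70
f 82 70 53
f 83 70 82
f 54 69 74
f 69 48 71
f 74 71 55
f 69 71 74
f 50 76 62
f 76 56 77
f 62 77 51
f 76 77 62
f 50 62 60
f 62 51 61
f 60 61 49
f 62 61 60
f 50 60 67
f 60 49 66
f 67 66 53
f 60 66 67
f 50 67 72
f 67 53 73
f 72 73 55
f 67 73 72
f 50 72 76
f 72 55 79
f 76 79 56
f 72 79 76
f 51 77 65
f 77 56 78
f 65 78 52
f 77 78 65
f 49 61 85
f 61 51 86
f 85 86 58
f 61 86 85
f 53 66 82
f 66 49 81
f 82 81 57
f 66 81 82
f 55 73 74
f 73 53 70
f 74 70 54
f 73 70 74
f 56 79 75
f 79 55 71
f 75 71 48
f 79 71 75
f 90 92 89
f 93 90 89
f 89 92 91
f 91 93 89
f 90 96 92
f 94 90 93
f 94 96 90
f 92 96 91
f 95 93 91
f 91 96 95
f 95 94 93
f 96 94 95



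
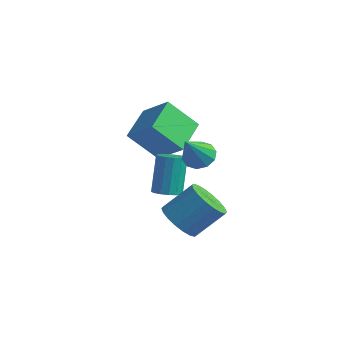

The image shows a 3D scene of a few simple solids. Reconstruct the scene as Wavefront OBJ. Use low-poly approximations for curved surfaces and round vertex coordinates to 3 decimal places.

v -0.068 1.072 -0.009
v 0.414 1.54 -0.113
v 0.07 2.296 1.684
v -0.412 1.828 1.789
v 0.118 1.687 -0.232
v -0.226 2.443 1.566
v -0.229 1.67 -0.291
v -0.573 2.425 1.507
v -0.532 1.492 -0.274
v -0.876 2.248 1.523
v -0.711 1.202 -0.186
v -1.055 1.958 1.611
v -0.718 0.877 -0.051
v -1.062 1.633 1.746
v -0.55 0.604 0.096
v -0.894 1.36 1.893
v -0.254 0.457 0.214
v -0.598 1.213 2.012
v 0.093 0.475 0.273
v -0.251 1.23 2.071
v 0.396 0.652 0.257
v 0.052 1.408 2.054
v 0.575 0.942 0.169
v 0.231 1.698 1.966
v 0.582 1.267 0.034
v 0.238 2.023 1.831
v 2.048 -0.739 0.009
v 2.916 -0.778 -0.525
v 3.7 0.241 0.677
v 2.832 0.279 1.211
v 2.707 -0.413 -0.698
v 3.491 0.606 0.504
v 2.368 -0.114 -0.73
v 3.152 0.905 0.472
v 1.965 0.062 -0.616
v 2.749 1.081 0.585
v 1.579 0.079 -0.379
v 2.363 1.098 0.823
v 1.285 -0.066 -0.064
v 2.069 0.953 1.138
v 1.143 -0.345 0.265
v 1.927 0.674 1.467
v 1.18 -0.701 0.543
v 1.964 0.318 1.745
v 1.389 -1.066 0.716
v 2.173 -0.047 1.918
v 1.728 -1.365 0.748
v 2.512 -0.346 1.95
v 2.131 -1.541 0.635
v 2.915 -0.522 1.836
v 2.517 -1.558 0.397
v 3.301 -0.539 1.599
v 2.811 -1.413 0.082
v 3.595 -0.394 1.284
v 2.953 -1.134 -0.247
v 3.737 -0.115 0.955
v -1.787 2.559 0.775
v -2.855 1.739 2.185
v -2.293 4.273 1.389
v -3.36 3.453 2.799
v -0.4 2.587 1.841
v -1.467 1.767 3.251
v -0.905 4.301 2.455
v -1.973 3.481 3.865
v 1.038 1.866 2.376
v 1.624 2.289 2.64
v 1.242 0.654 3.864
v 1.223 2.458 2.832
v 0.751 2.4 2.851
v 0.388 2.139 2.687
v 0.274 1.773 2.405
v 0.451 1.443 2.112
v 0.852 1.274 1.919
v 1.324 1.332 1.901
v 1.687 1.593 2.065
v 1.802 1.959 2.347
f 2 1 5
f 2 5 3
f 3 5 6
f 3 6 4
f 5 1 7
f 5 7 6
f 6 7 8
f 6 8 4
f 7 1 9
f 7 9 8
f 8 9 10
f 8 10 4
f 9 1 11
f 9 11 10
f 10 11 12
f 10 12 4
f 11 1 13
f 11 13 12
f 12 13 14
f 12 14 4
f 13 1 15
f 13 15 14
f 14 15 16
f 14 16 4
f 15 1 17
f 15 17 16
f 16 17 18
f 16 18 4
f 17 1 19
f 17 19 18
f 18 19 20
f 18 20 4
f 19 1 21
f 19 21 20
f 20 21 22
f 20 22 4
f 21 1 23
f 21 23 22
f 22 23 24
f 22 24 4
f 23 1 25
f 23 25 24
f 24 25 26
f 24 26 4
f 25 1 2
f 25 2 26
f 26 2 3
f 26 3 4
f 28 27 31
f 28 31 29
f 29 31 32
f 29 32 30
f 31 27 33
f 31 33 32
f 32 33 34
f 32 34 30
f 33 27 35
f 33 35 34
f 34 35 36
f 34 36 30
f 35 27 37
f 35 37 36
f 36 37 38
f 36 38 30
f 37 27 39
f 37 39 38
f 38 39 40
f 38 40 30
f 39 27 41
f 39 41 40
f 40 41 42
f 40 42 30
f 41 27 43
f 41 43 42
f 42 43 44
f 42 44 30
f 43 27 45
f 43 45 44
f 44 45 46
f 44 46 30
f 45 27 47
f 45 47 46
f 46 47 48
f 46 48 30
f 47 27 49
f 47 49 48
f 48 49 50
f 48 50 30
f 49 27 51
f 49 51 50
f 50 51 52
f 50 52 30
f 51 27 53
f 51 53 52
f 52 53 54
f 52 54 30
f 53 27 55
f 53 55 54
f 54 55 56
f 54 56 30
f 55 27 28
f 55 28 56
f 56 28 29
f 56 29 30
f 58 60 57
f 61 58 57
f 57 60 59
f 59 61 57
f 58 64 60
f 62 58 61
f 62 64 58
f 60 64 59
f 63 61 59
f 59 64 63
f 63 62 61
f 64 62 63
f 66 65 68
f 66 68 67
f 68 65 69
f 68 69 67
f 69 65 70
f 69 70 67
f 70 65 71
f 70 71 67
f 71 65 72
f 71 72 67
f 72 65 73
f 72 73 67
f 73 65 74
f 73 74 67
f 74 65 75
f 74 75 67
f 75 65 76
f 75 76 67
f 76 65 66
f 76 66 67



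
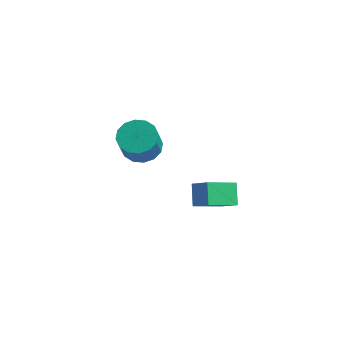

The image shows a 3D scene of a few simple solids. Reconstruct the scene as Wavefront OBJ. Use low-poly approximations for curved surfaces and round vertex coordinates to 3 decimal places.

v 1.862 -0.975 2.426
v 1.444 -0.396 3.168
v 2.444 0.21 1.828
v 2.026 0.79 2.57
v 2.634 -1.09 2.95
v 2.216 -0.51 3.692
v 3.216 0.096 2.352
v 2.798 0.675 3.094
v -2.545 2.072 1.999
v -2.066 1.507 1.542
v -1.777 0.763 2.764
v -2.255 1.328 3.221
v -1.777 1.828 1.669
v -1.488 1.085 2.891
v -1.694 2.215 1.884
v -1.405 1.471 3.107
v -1.839 2.563 2.131
v -1.549 1.819 3.353
v -2.173 2.78 2.341
v -1.883 2.036 3.564
v -2.606 2.807 2.46
v -2.317 2.063 3.683
v -3.023 2.637 2.456
v -2.734 1.893 3.678
v -3.312 2.315 2.329
v -3.023 1.572 3.551
v -3.395 1.929 2.113
v -3.106 1.185 3.336
v -3.251 1.581 1.867
v -2.961 0.837 3.089
v -2.917 1.364 1.656
v -2.627 0.62 2.879
v -2.483 1.337 1.537
v -2.194 0.593 2.76
f 2 4 1
f 5 2 1
f 1 4 3
f 3 5 1
f 2 8 4
f 6 2 5
f 6 8 2
f 4 8 3
f 7 5 3
f 3 8 7
f 7 6 5
f 8 6 7
f 10 9 13
f 10 13 11
f 11 13 14
f 11 14 12
f 13 9 15
f 13 15 14
f 14 15 16
f 14 16 12
f 15 9 17
f 15 17 16
f 16 17 18
f 16 18 12
f 17 9 19
f 17 19 18
f 18 19 20
f 18 20 12
f 19 9 21
f 19 21 20
f 20 21 22
f 20 22 12
f 21 9 23
f 21 23 22
f 22 23 24
f 22 24 12
f 23 9 25
f 23 25 24
f 24 25 26
f 24 26 12
f 25 9 27
f 25 27 26
f 26 27 28
f 26 28 12
f 27 9 29
f 27 29 28
f 28 29 30
f 28 30 12
f 29 9 31
f 29 31 30
f 30 31 32
f 30 32 12
f 31 9 33
f 31 33 32
f 32 33 34
f 32 34 12
f 33 9 10
f 33 10 34
f 34 10 11
f 34 11 12



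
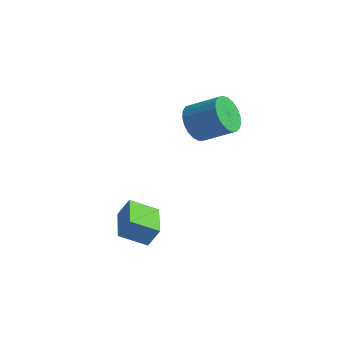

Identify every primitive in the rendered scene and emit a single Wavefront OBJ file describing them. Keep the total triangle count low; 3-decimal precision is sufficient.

v 2.855 -2.58 -1.879
v 3.309 -2.321 -0.922
v 1.935 -1.115 -1.838
v 2.389 -0.856 -0.881
v 3.931 -1.884 -2.579
v 4.385 -1.625 -1.622
v 3.011 -0.419 -2.538
v 3.465 -0.16 -1.581
v 3.261 3.411 1.831
v 3.787 2.756 1.251
v 5.245 3.115 2.17
v 4.719 3.769 2.749
v 3.832 3.12 1.037
v 5.29 3.478 1.956
v 3.779 3.533 0.961
v 5.237 3.892 1.879
v 3.636 3.926 1.034
v 5.094 4.284 1.953
v 3.428 4.229 1.246
v 4.886 4.588 2.164
v 3.192 4.391 1.558
v 4.65 4.75 2.477
v 2.967 4.384 1.918
v 4.425 4.742 2.836
v 2.793 4.208 2.262
v 4.251 4.566 3.181
v 2.7 3.894 2.532
v 4.158 4.253 3.451
v 2.704 3.497 2.681
v 4.162 3.855 3.6
v 2.804 3.085 2.683
v 4.262 3.443 3.601
v 2.984 2.729 2.537
v 4.442 3.087 3.455
v 3.211 2.491 2.269
v 4.669 2.85 3.188
v 3.447 2.412 1.926
v 4.905 2.771 2.844
v 3.65 2.506 1.566
v 5.108 2.864 2.484
f 2 4 1
f 5 2 1
f 1 4 3
f 3 5 1
f 2 8 4
f 6 2 5
f 6 8 2
f 4 8 3
f 7 5 3
f 3 8 7
f 7 6 5
f 8 6 7
f 10 9 13
f 10 13 11
f 11 13 14
f 11 14 12
f 13 9 15
f 13 15 14
f 14 15 16
f 14 16 12
f 15 9 17
f 15 17 16
f 16 17 18
f 16 18 12
f 17 9 19
f 17 19 18
f 18 19 20
f 18 20 12
f 19 9 21
f 19 21 20
f 20 21 22
f 20 22 12
f 21 9 23
f 21 23 22
f 22 23 24
f 22 24 12
f 23 9 25
f 23 25 24
f 24 25 26
f 24 26 12
f 25 9 27
f 25 27 26
f 26 27 28
f 26 28 12
f 27 9 29
f 27 29 28
f 28 29 30
f 28 30 12
f 29 9 31
f 29 31 30
f 30 31 32
f 30 32 12
f 31 9 33
f 31 33 32
f 32 33 34
f 32 34 12
f 33 9 35
f 33 35 34
f 34 35 36
f 34 36 12
f 35 9 37
f 35 37 36
f 36 37 38
f 36 38 12
f 37 9 39
f 37 39 38
f 38 39 40
f 38 40 12
f 39 9 10
f 39 10 40
f 40 10 11
f 40 11 12



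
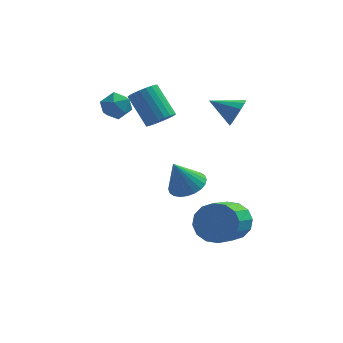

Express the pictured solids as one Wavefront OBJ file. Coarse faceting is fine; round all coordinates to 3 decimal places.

v 3.072 -1.023 -3.796
v 3.426 -0.653 -3.081
v 2.841 -2.247 -1.968
v 2.488 -2.617 -2.684
v 2.996 -0.503 -3.091
v 2.412 -2.097 -1.978
v 2.587 -0.492 -3.29
v 2.002 -2.086 -2.177
v 2.307 -0.623 -3.625
v 1.723 -2.217 -2.512
v 2.233 -0.862 -4.006
v 1.648 -2.456 -2.893
v 2.383 -1.143 -4.331
v 1.799 -2.737 -3.218
v 2.719 -1.393 -4.512
v 2.134 -2.987 -3.399
v 3.148 -1.543 -4.502
v 2.564 -3.137 -3.389
v 3.558 -1.554 -4.303
v 2.973 -3.148 -3.19
v 3.837 -1.423 -3.968
v 3.253 -3.017 -2.855
v 3.912 -1.184 -3.587
v 3.327 -2.778 -2.474
v 3.761 -0.903 -3.262
v 3.177 -2.497 -2.149
v -1.027 2.013 0.431
v -0.512 1.62 0.65
v -1.708 1.52 1.15
v -1.193 1.127 1.369
v -1.193 1.798 1.503
v -0.772 2.102 1.059
v -1.448 1.038 0.741
v -1.027 1.342 0.297
v -0.772 1.018 0.842
v -0.615 1.487 1.313
v -1.605 1.653 0.487
v -1.448 2.122 0.958
v 3.398 0.588 1.096
v 3.707 0.822 1.63
v 2.342 0.912 1.564
v 3.687 1.104 1.388
v 3.575 1.222 1.054
v 3.406 1.139 0.733
v 3.236 0.881 0.527
v 3.116 0.53 0.502
v 3.086 0.197 0.665
v 3.156 -0.012 0.965
v 3.302 -0.03 1.306
v 3.478 0.148 1.581
v 3.629 0.465 1.701
v 1.539 0.443 -2.777
v 2.056 0.957 -2.5
v 1.001 0.297 -1.503
v 1.825 1.14 -2.576
v 1.551 1.217 -2.683
v 1.274 1.176 -2.805
v 1.039 1.023 -2.922
v 0.879 0.782 -3.017
v 0.82 0.49 -3.075
v 0.87 0.19 -3.088
v 1.022 -0.072 -3.054
v 1.253 -0.255 -2.977
v 1.527 -0.332 -2.87
v 1.803 -0.291 -2.749
v 2.039 -0.138 -2.632
v 2.199 0.103 -2.537
v 2.258 0.396 -2.478
v 2.208 0.696 -2.465
v 0.564 1.57 0.073
v 1.095 1.902 0.14
v 0.407 2.783 1.214
v -0.124 2.45 1.147
v 0.971 2.035 -0.048
v 0.282 2.916 1.026
v 0.776 2.088 -0.216
v 0.088 2.968 0.858
v 0.545 2.05 -0.333
v -0.143 2.931 0.74
v 0.317 1.93 -0.381
v -0.371 2.811 0.693
v 0.132 1.747 -0.35
v -0.556 2.628 0.724
v 0.022 1.534 -0.245
v -0.667 2.415 0.828
v 0.005 1.327 -0.086
v -0.683 2.208 0.988
v 0.085 1.161 0.101
v -0.603 2.042 1.174
v 0.248 1.067 0.283
v -0.441 1.948 1.357
v 0.465 1.059 0.429
v -0.223 1.94 1.502
v 0.7 1.139 0.513
v 0.012 2.02 1.587
v 0.911 1.294 0.521
v 0.223 2.175 1.595
v 1.062 1.497 0.452
v 0.374 2.378 1.526
v 1.127 1.712 0.317
v 0.439 2.593 1.391
f 2 1 5
f 2 5 3
f 3 5 6
f 3 6 4
f 5 1 7
f 5 7 6
f 6 7 8
f 6 8 4
f 7 1 9
f 7 9 8
f 8 9 10
f 8 10 4
f 9 1 11
f 9 11 10
f 10 11 12
f 10 12 4
f 11 1 13
f 11 13 12
f 12 13 14
f 12 14 4
f 13 1 15
f 13 15 14
f 14 15 16
f 14 16 4
f 15 1 17
f 15 17 16
f 16 17 18
f 16 18 4
f 17 1 19
f 17 19 18
f 18 19 20
f 18 20 4
f 19 1 21
f 19 21 20
f 20 21 22
f 20 22 4
f 21 1 23
f 21 23 22
f 22 23 24
f 22 24 4
f 23 1 25
f 23 25 24
f 24 25 26
f 24 26 4
f 25 1 2
f 25 2 26
f 26 2 3
f 26 3 4
f 27 38 32
f 27 32 28
f 27 28 34
f 27 34 37
f 27 37 38
f 28 32 36
f 32 38 31
f 38 37 29
f 37 34 33
f 34 28 35
f 30 36 31
f 30 31 29
f 30 29 33
f 30 33 35
f 30 35 36
f 31 36 32
f 29 31 38
f 33 29 37
f 35 33 34
f 36 35 28
f 40 39 42
f 40 42 41
f 42 39 43
f 42 43 41
f 43 39 44
f 43 44 41
f 44 39 45
f 44 45 41
f 45 39 46
f 45 46 41
f 46 39 47
f 46 47 41
f 47 39 48
f 47 48 41
f 48 39 49
f 48 49 41
f 49 39 50
f 49 50 41
f 50 39 51
f 50 51 41
f 51 39 40
f 51 40 41
f 53 52 55
f 53 55 54
f 55 52 56
f 55 56 54
f 56 52 57
f 56 57 54
f 57 52 58
f 57 58 54
f 58 52 59
f 58 59 54
f 59 52 60
f 59 60 54
f 60 52 61
f 60 61 54
f 61 52 62
f 61 62 54
f 62 52 63
f 62 63 54
f 63 52 64
f 63 64 54
f 64 52 65
f 64 65 54
f 65 52 66
f 65 66 54
f 66 52 67
f 66 67 54
f 67 52 68
f 67 68 54
f 68 52 69
f 68 69 54
f 69 52 53
f 69 53 54
f 71 70 74
f 71 74 72
f 72 74 75
f 72 75 73
f 74 70 76
f 74 76 75
f 75 76 77
f 75 77 73
f 76 70 78
f 76 78 77
f 77 78 79
f 77 79 73
f 78 70 80
f 78 80 79
f 79 80 81
f 79 81 73
f 80 70 82
f 80 82 81
f 81 82 83
f 81 83 73
f 82 70 84
f 82 84 83
f 83 84 85
f 83 85 73
f 84 70 86
f 84 86 85
f 85 86 87
f 85 87 73
f 86 70 88
f 86 88 87
f 87 88 89
f 87 89 73
f 88 70 90
f 88 90 89
f 89 90 91
f 89 91 73
f 90 70 92
f 90 92 91
f 91 92 93
f 91 93 73
f 92 70 94
f 92 94 93
f 93 94 95
f 93 95 73
f 94 70 96
f 94 96 95
f 95 96 97
f 95 97 73
f 96 70 98
f 96 98 97
f 97 98 99
f 97 99 73
f 98 70 100
f 98 100 99
f 99 100 101
f 99 101 73
f 100 70 71
f 100 71 101
f 101 71 72
f 101 72 73



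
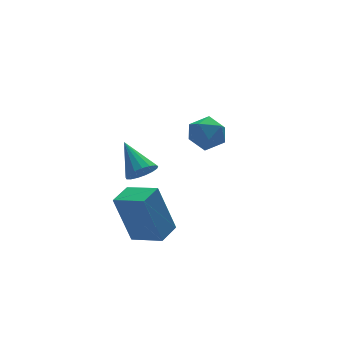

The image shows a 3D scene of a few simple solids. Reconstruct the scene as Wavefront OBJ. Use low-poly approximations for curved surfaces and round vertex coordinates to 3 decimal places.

v -1.831 -3.298 -1.043
v -2.272 -2.948 0.677
v -1.123 -2.817 -0.96
v -1.564 -2.467 0.761
v -1.236 -4.233 -0.701
v -1.677 -3.883 1.02
v -0.528 -3.752 -0.617
v -0.969 -3.402 1.103
v -1.507 -3.415 1.98
v -1.054 -3.216 1.763
v -1.593 -2.365 2.76
v -1.242 -3.12 1.613
v -1.49 -3.092 1.548
v -1.743 -3.137 1.581
v -1.941 -3.246 1.706
v -2.04 -3.394 1.894
v -2.017 -3.546 2.101
v -1.877 -3.668 2.281
v -1.652 -3.732 2.392
v -1.395 -3.724 2.408
v -1.163 -3.644 2.327
v -1.01 -3.512 2.166
v -0.97 -3.358 1.962
v 1.604 -0.477 0.943
v 1.986 -0.024 0.506
v 2.614 -0.816 1.474
v 2.996 -0.363 1.037
v 2.55 -0.087 1.553
v 1.925 0.123 1.224
v 2.675 -0.963 0.756
v 2.05 -0.753 0.427
v 2.648 -0.325 0.39
v 2.57 0.217 0.883
v 2.03 -1.057 1.097
v 1.952 -0.515 1.59
f 2 4 1
f 5 2 1
f 1 4 3
f 3 5 1
f 2 8 4
f 6 2 5
f 6 8 2
f 4 8 3
f 7 5 3
f 3 8 7
f 7 6 5
f 8 6 7
f 10 9 12
f 10 12 11
f 12 9 13
f 12 13 11
f 13 9 14
f 13 14 11
f 14 9 15
f 14 15 11
f 15 9 16
f 15 16 11
f 16 9 17
f 16 17 11
f 17 9 18
f 17 18 11
f 18 9 19
f 18 19 11
f 19 9 20
f 19 20 11
f 20 9 21
f 20 21 11
f 21 9 22
f 21 22 11
f 22 9 23
f 22 23 11
f 23 9 10
f 23 10 11
f 24 35 29
f 24 29 25
f 24 25 31
f 24 31 34
f 24 34 35
f 25 29 33
f 29 35 28
f 35 34 26
f 34 31 30
f 31 25 32
f 27 33 28
f 27 28 26
f 27 26 30
f 27 30 32
f 27 32 33
f 28 33 29
f 26 28 35
f 30 26 34
f 32 30 31
f 33 32 25



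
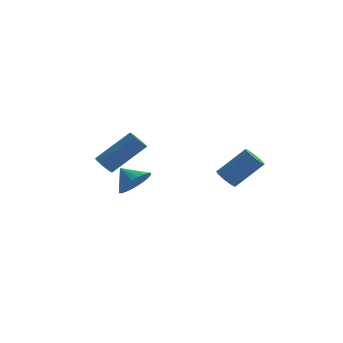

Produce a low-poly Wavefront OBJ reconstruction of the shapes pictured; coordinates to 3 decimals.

v -3.374 -1.058 -1.97
v -3.141 -0.802 -2.371
v -1.854 0.095 -1.052
v -2.086 -0.162 -0.65
v -3.343 -0.636 -2.288
v -2.055 0.261 -0.968
v -3.552 -0.582 -2.119
v -2.265 0.315 -0.8
v -3.714 -0.657 -1.91
v -2.427 0.24 -0.591
v -3.785 -0.839 -1.718
v -2.498 0.058 -0.398
v -3.745 -1.08 -1.592
v -2.458 -0.183 -0.273
v -3.606 -1.315 -1.568
v -2.319 -0.418 -0.249
v -3.405 -1.481 -1.652
v -2.117 -0.584 -0.332
v -3.195 -1.535 -1.82
v -1.908 -0.638 -0.501
v -3.033 -1.46 -2.029
v -1.746 -0.563 -0.71
v -2.962 -1.278 -2.222
v -1.675 -0.381 -0.902
v -3.002 -1.037 -2.347
v -1.715 -0.14 -1.028
v -1.53 -2.479 -2.102
v -1.069 -2.697 -1.421
v -2.29 -2.141 -1.478
v -0.969 -2.384 -1.469
v -0.955 -2.086 -1.614
v -1.028 -1.848 -1.832
v -1.178 -1.705 -2.092
v -1.381 -1.681 -2.353
v -1.606 -1.778 -2.576
v -1.82 -1.982 -2.727
v -1.99 -2.261 -2.782
v -2.09 -2.574 -2.734
v -2.104 -2.872 -2.59
v -2.031 -3.11 -2.371
v -1.881 -3.253 -2.111
v -1.678 -3.277 -1.85
v -1.453 -3.18 -1.627
v -1.239 -2.977 -1.477
v 1.047 2.718 -3.982
v 1.516 2.48 -4.291
v 2.662 3.123 -3.047
v 2.193 3.362 -2.738
v 1.48 2.771 -4.408
v 2.626 3.414 -3.164
v 1.328 3.048 -4.412
v 2.474 3.691 -3.167
v 1.101 3.237 -4.3
v 2.247 3.88 -3.055
v 0.859 3.286 -4.103
v 2.005 3.929 -2.858
v 0.668 3.184 -3.873
v 1.814 3.827 -2.629
v 0.578 2.957 -3.673
v 1.724 3.6 -2.429
v 0.614 2.666 -3.556
v 1.76 3.309 -2.312
v 0.766 2.389 -3.553
v 1.912 3.032 -2.308
v 0.993 2.2 -3.665
v 2.139 2.843 -2.42
v 1.235 2.151 -3.862
v 2.381 2.794 -2.617
v 1.426 2.253 -4.091
v 2.572 2.896 -2.847
f 2 1 5
f 2 5 3
f 3 5 6
f 3 6 4
f 5 1 7
f 5 7 6
f 6 7 8
f 6 8 4
f 7 1 9
f 7 9 8
f 8 9 10
f 8 10 4
f 9 1 11
f 9 11 10
f 10 11 12
f 10 12 4
f 11 1 13
f 11 13 12
f 12 13 14
f 12 14 4
f 13 1 15
f 13 15 14
f 14 15 16
f 14 16 4
f 15 1 17
f 15 17 16
f 16 17 18
f 16 18 4
f 17 1 19
f 17 19 18
f 18 19 20
f 18 20 4
f 19 1 21
f 19 21 20
f 20 21 22
f 20 22 4
f 21 1 23
f 21 23 22
f 22 23 24
f 22 24 4
f 23 1 25
f 23 25 24
f 24 25 26
f 24 26 4
f 25 1 2
f 25 2 26
f 26 2 3
f 26 3 4
f 28 27 30
f 28 30 29
f 30 27 31
f 30 31 29
f 31 27 32
f 31 32 29
f 32 27 33
f 32 33 29
f 33 27 34
f 33 34 29
f 34 27 35
f 34 35 29
f 35 27 36
f 35 36 29
f 36 27 37
f 36 37 29
f 37 27 38
f 37 38 29
f 38 27 39
f 38 39 29
f 39 27 40
f 39 40 29
f 40 27 41
f 40 41 29
f 41 27 42
f 41 42 29
f 42 27 43
f 42 43 29
f 43 27 44
f 43 44 29
f 44 27 28
f 44 28 29
f 46 45 49
f 46 49 47
f 47 49 50
f 47 50 48
f 49 45 51
f 49 51 50
f 50 51 52
f 50 52 48
f 51 45 53
f 51 53 52
f 52 53 54
f 52 54 48
f 53 45 55
f 53 55 54
f 54 55 56
f 54 56 48
f 55 45 57
f 55 57 56
f 56 57 58
f 56 58 48
f 57 45 59
f 57 59 58
f 58 59 60
f 58 60 48
f 59 45 61
f 59 61 60
f 60 61 62
f 60 62 48
f 61 45 63
f 61 63 62
f 62 63 64
f 62 64 48
f 63 45 65
f 63 65 64
f 64 65 66
f 64 66 48
f 65 45 67
f 65 67 66
f 66 67 68
f 66 68 48
f 67 45 69
f 67 69 68
f 68 69 70
f 68 70 48
f 69 45 46
f 69 46 70
f 70 46 47
f 70 47 48



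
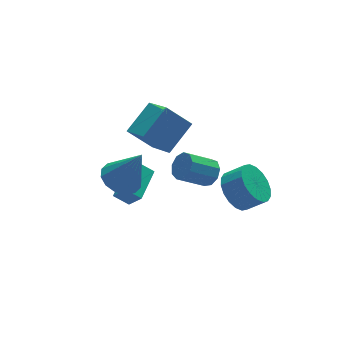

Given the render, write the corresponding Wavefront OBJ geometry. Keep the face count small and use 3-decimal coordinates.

v -1.821 0.369 -3.215
v -1.482 -0.265 -2.304
v -0.565 1.574 -2.845
v -0.226 0.94 -1.934
v -1.234 -0.08 -3.746
v -0.895 -0.714 -2.835
v 0.022 1.125 -3.376
v 0.361 0.491 -2.465
v 2.072 -1.679 -1.349
v 2.393 -2.093 -0.826
v 1.088 -1.896 0.131
v 0.768 -1.481 -0.391
v 2.515 -1.606 -0.76
v 1.21 -1.409 0.197
v 2.43 -1.153 -0.969
v 1.125 -0.956 -0.012
v 2.177 -0.946 -1.356
v 0.873 -0.749 -0.399
v 1.876 -1.082 -1.739
v 0.571 -0.885 -0.782
v 1.666 -1.497 -1.94
v 0.361 -1.3 -0.983
v 1.646 -1.997 -1.863
v 0.342 -1.8 -0.906
v 1.826 -2.348 -1.546
v 0.522 -2.151 -0.589
v 2.121 -2.386 -1.137
v 0.816 -2.189 -0.179
v 2.824 -2.811 -2.097
v 3.33 -3.281 -2.927
v 4.103 -3.78 -2.172
v 3.596 -3.309 -1.343
v 3.561 -2.861 -2.885
v 4.333 -3.36 -2.13
v 3.645 -2.431 -2.688
v 4.418 -2.93 -1.933
v 3.566 -2.076 -2.373
v 4.339 -2.575 -1.618
v 3.341 -1.867 -2.004
v 4.114 -2.366 -1.249
v 3.013 -1.845 -1.653
v 3.786 -2.343 -0.898
v 2.647 -2.014 -1.39
v 3.42 -2.512 -0.635
v 2.317 -2.34 -1.268
v 3.09 -2.839 -0.513
v 2.087 -2.76 -1.31
v 2.859 -3.259 -0.555
v 2.002 -3.19 -1.507
v 2.775 -3.689 -0.752
v 2.081 -3.545 -1.822
v 2.854 -4.044 -1.067
v 2.306 -3.754 -2.191
v 3.079 -4.253 -1.436
v 2.634 -3.777 -2.542
v 3.407 -4.275 -1.787
v 3 -3.608 -2.805
v 3.773 -4.106 -2.05
v -2.235 -1.465 0.091
v -1.321 -1.13 -0.139
v -1.505 -2.095 2.069
v -1.561 -0.726 0.078
v -1.982 -0.52 0.299
v -2.47 -0.568 0.464
v -2.896 -0.856 0.529
v -3.144 -1.307 0.477
v -3.148 -1.801 0.321
v -2.908 -2.204 0.104
v -2.487 -2.41 -0.117
v -1.999 -2.363 -0.282
v -1.574 -2.075 -0.347
v -1.325 -1.623 -0.294
v 0.338 0.635 -0.7
v 0.388 -1.021 0.346
v -0.633 1.287 0.378
v -0.582 -0.37 1.424
v 1.802 1.27 0.236
v 1.853 -0.387 1.282
v 0.832 1.921 1.314
v 0.882 0.265 2.36
f 2 4 1
f 5 2 1
f 1 4 3
f 3 5 1
f 2 8 4
f 6 2 5
f 6 8 2
f 4 8 3
f 7 5 3
f 3 8 7
f 7 6 5
f 8 6 7
f 10 9 13
f 10 13 11
f 11 13 14
f 11 14 12
f 13 9 15
f 13 15 14
f 14 15 16
f 14 16 12
f 15 9 17
f 15 17 16
f 16 17 18
f 16 18 12
f 17 9 19
f 17 19 18
f 18 19 20
f 18 20 12
f 19 9 21
f 19 21 20
f 20 21 22
f 20 22 12
f 21 9 23
f 21 23 22
f 22 23 24
f 22 24 12
f 23 9 25
f 23 25 24
f 24 25 26
f 24 26 12
f 25 9 27
f 25 27 26
f 26 27 28
f 26 28 12
f 27 9 10
f 27 10 28
f 28 10 11
f 28 11 12
f 30 29 33
f 30 33 31
f 31 33 34
f 31 34 32
f 33 29 35
f 33 35 34
f 34 35 36
f 34 36 32
f 35 29 37
f 35 37 36
f 36 37 38
f 36 38 32
f 37 29 39
f 37 39 38
f 38 39 40
f 38 40 32
f 39 29 41
f 39 41 40
f 40 41 42
f 40 42 32
f 41 29 43
f 41 43 42
f 42 43 44
f 42 44 32
f 43 29 45
f 43 45 44
f 44 45 46
f 44 46 32
f 45 29 47
f 45 47 46
f 46 47 48
f 46 48 32
f 47 29 49
f 47 49 48
f 48 49 50
f 48 50 32
f 49 29 51
f 49 51 50
f 50 51 52
f 50 52 32
f 51 29 53
f 51 53 52
f 52 53 54
f 52 54 32
f 53 29 55
f 53 55 54
f 54 55 56
f 54 56 32
f 55 29 57
f 55 57 56
f 56 57 58
f 56 58 32
f 57 29 30
f 57 30 58
f 58 30 31
f 58 31 32
f 60 59 62
f 60 62 61
f 62 59 63
f 62 63 61
f 63 59 64
f 63 64 61
f 64 59 65
f 64 65 61
f 65 59 66
f 65 66 61
f 66 59 67
f 66 67 61
f 67 59 68
f 67 68 61
f 68 59 69
f 68 69 61
f 69 59 70
f 69 70 61
f 70 59 71
f 70 71 61
f 71 59 72
f 71 72 61
f 72 59 60
f 72 60 61
f 74 76 73
f 77 74 73
f 73 76 75
f 75 77 73
f 74 80 76
f 78 74 77
f 78 80 74
f 76 80 75
f 79 77 75
f 75 80 79
f 79 78 77
f 80 78 79



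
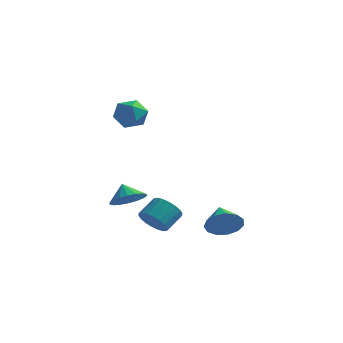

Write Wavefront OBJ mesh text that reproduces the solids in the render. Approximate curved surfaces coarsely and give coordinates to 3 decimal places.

v -3.326 2.346 -3.91
v -2.429 2.293 -3.31
v -3.914 2.794 -2.99
v -2.401 2.731 -3.505
v -2.556 3.093 -3.781
v -2.864 3.307 -4.082
v -3.263 3.331 -4.349
v -3.674 3.159 -4.529
v -4.017 2.827 -4.586
v -4.222 2.399 -4.51
v -4.25 1.961 -4.314
v -4.095 1.599 -4.038
v -3.787 1.385 -3.737
v -3.388 1.362 -3.47
v -2.977 1.533 -3.29
v -2.635 1.865 -3.233
v -0.768 -0.011 -4.33
v -0.305 0.367 -5.069
v 0.09 1.408 -4.289
v -0.372 1.031 -3.55
v -0.691 0.538 -5.102
v -0.295 1.579 -4.321
v -1.091 0.601 -4.982
v -0.695 1.642 -4.201
v -1.428 0.542 -4.732
v -1.032 1.583 -3.952
v -1.634 0.374 -4.404
v -1.238 1.415 -3.623
v -1.668 0.129 -4.06
v -1.272 1.171 -3.28
v -1.524 -0.143 -3.77
v -1.128 0.899 -2.99
v -1.23 -0.388 -3.591
v -0.835 0.653 -2.811
v -0.845 -0.559 -3.559
v -0.449 0.482 -2.778
v -0.445 -0.622 -3.679
v -0.049 0.419 -2.898
v -0.108 -0.563 -3.928
v 0.288 0.478 -3.148
v 0.098 -0.395 -4.257
v 0.494 0.646 -3.476
v 0.132 -0.151 -4.6
v 0.528 0.891 -3.82
v -0.012 0.121 -4.89
v 0.384 1.163 -4.11
v 3.238 0.102 -3.891
v 3.947 0.105 -3.089
v 2.462 1.298 -3.209
v 4.161 0.482 -3.508
v 4.083 0.739 -4.048
v 3.736 0.793 -4.538
v 3.23 0.627 -4.822
v 2.727 0.295 -4.811
v 2.386 -0.099 -4.507
v 2.316 -0.429 -4.008
v 2.538 -0.59 -3.471
v 2.982 -0.532 -3.067
v 3.507 -0.273 -2.925
v -3.526 0.976 2.606
v -2.931 1.69 2.115
v -2.229 0.61 3.645
v -1.634 1.324 3.154
v -2.446 1.634 3.745
v -3.248 1.86 3.103
v -1.912 0.44 2.657
v -2.714 0.666 2.015
v -1.933 1.359 2.146
v -2.264 2.097 2.819
v -2.896 0.203 2.941
v -3.227 0.941 3.614
f 2 1 4
f 2 4 3
f 4 1 5
f 4 5 3
f 5 1 6
f 5 6 3
f 6 1 7
f 6 7 3
f 7 1 8
f 7 8 3
f 8 1 9
f 8 9 3
f 9 1 10
f 9 10 3
f 10 1 11
f 10 11 3
f 11 1 12
f 11 12 3
f 12 1 13
f 12 13 3
f 13 1 14
f 13 14 3
f 14 1 15
f 14 15 3
f 15 1 16
f 15 16 3
f 16 1 2
f 16 2 3
f 18 17 21
f 18 21 19
f 19 21 22
f 19 22 20
f 21 17 23
f 21 23 22
f 22 23 24
f 22 24 20
f 23 17 25
f 23 25 24
f 24 25 26
f 24 26 20
f 25 17 27
f 25 27 26
f 26 27 28
f 26 28 20
f 27 17 29
f 27 29 28
f 28 29 30
f 28 30 20
f 29 17 31
f 29 31 30
f 30 31 32
f 30 32 20
f 31 17 33
f 31 33 32
f 32 33 34
f 32 34 20
f 33 17 35
f 33 35 34
f 34 35 36
f 34 36 20
f 35 17 37
f 35 37 36
f 36 37 38
f 36 38 20
f 37 17 39
f 37 39 38
f 38 39 40
f 38 40 20
f 39 17 41
f 39 41 40
f 40 41 42
f 40 42 20
f 41 17 43
f 41 43 42
f 42 43 44
f 42 44 20
f 43 17 45
f 43 45 44
f 44 45 46
f 44 46 20
f 45 17 18
f 45 18 46
f 46 18 19
f 46 19 20
f 48 47 50
f 48 50 49
f 50 47 51
f 50 51 49
f 51 47 52
f 51 52 49
f 52 47 53
f 52 53 49
f 53 47 54
f 53 54 49
f 54 47 55
f 54 55 49
f 55 47 56
f 55 56 49
f 56 47 57
f 56 57 49
f 57 47 58
f 57 58 49
f 58 47 59
f 58 59 49
f 59 47 48
f 59 48 49
f 60 71 65
f 60 65 61
f 60 61 67
f 60 67 70
f 60 70 71
f 61 65 69
f 65 71 64
f 71 70 62
f 70 67 66
f 67 61 68
f 63 69 64
f 63 64 62
f 63 62 66
f 63 66 68
f 63 68 69
f 64 69 65
f 62 64 71
f 66 62 70
f 68 66 67
f 69 68 61

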